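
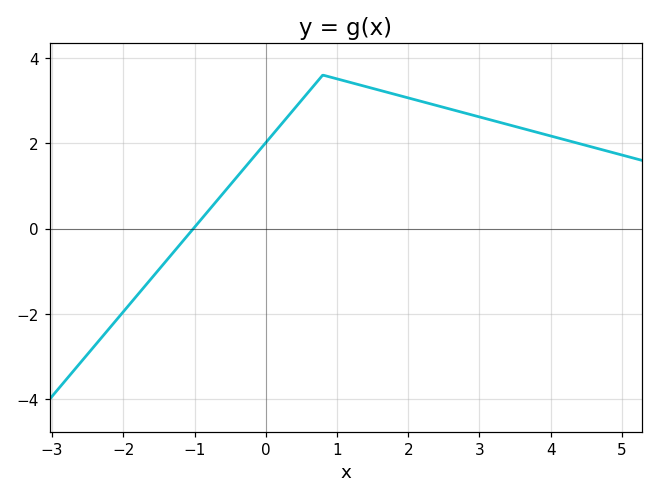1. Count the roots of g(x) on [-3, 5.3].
1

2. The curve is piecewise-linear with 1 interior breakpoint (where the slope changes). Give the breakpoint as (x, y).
(0.8, 3.6)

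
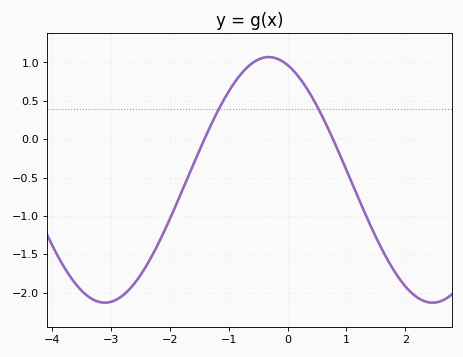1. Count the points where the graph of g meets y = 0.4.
2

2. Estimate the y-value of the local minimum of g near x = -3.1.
-2.15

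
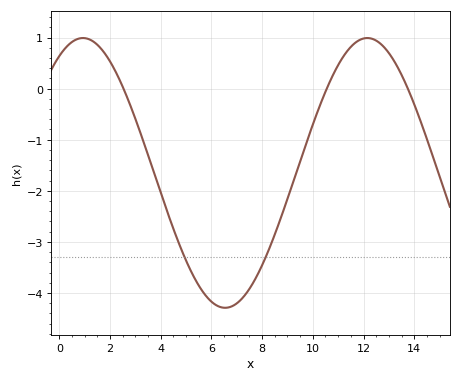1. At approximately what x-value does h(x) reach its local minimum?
6.6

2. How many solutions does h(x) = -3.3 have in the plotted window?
2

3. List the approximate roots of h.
2.6, 10.6, 13.8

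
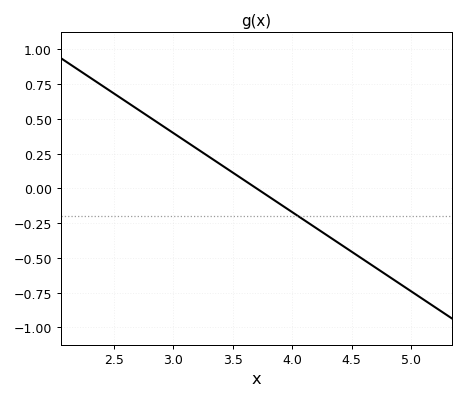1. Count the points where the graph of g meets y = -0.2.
1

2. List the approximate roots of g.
3.7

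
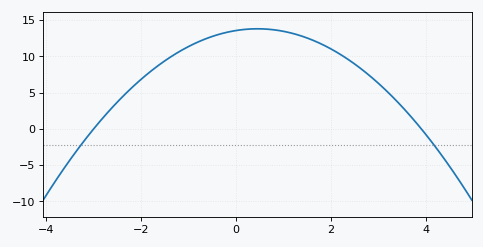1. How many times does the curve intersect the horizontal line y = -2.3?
2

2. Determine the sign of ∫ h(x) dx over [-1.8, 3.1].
positive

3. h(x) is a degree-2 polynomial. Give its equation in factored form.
y = -1.16(x + 3)(x - 3.9)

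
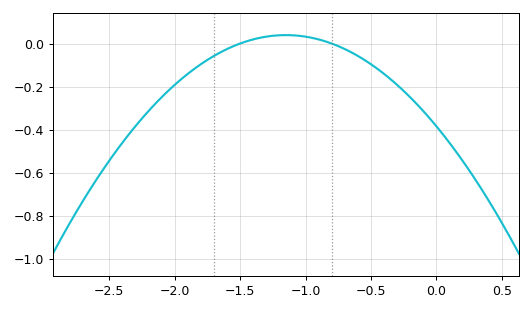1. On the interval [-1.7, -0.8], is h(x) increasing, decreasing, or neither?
neither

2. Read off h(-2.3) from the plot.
-0.384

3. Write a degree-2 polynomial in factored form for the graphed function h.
y = -0.32(x + 1.5)(x + 0.8)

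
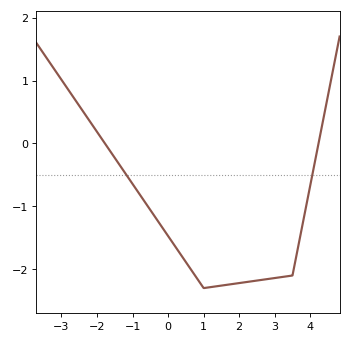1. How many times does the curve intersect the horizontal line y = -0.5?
2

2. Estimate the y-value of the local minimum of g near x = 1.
-2.3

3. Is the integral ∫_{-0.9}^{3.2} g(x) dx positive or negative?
negative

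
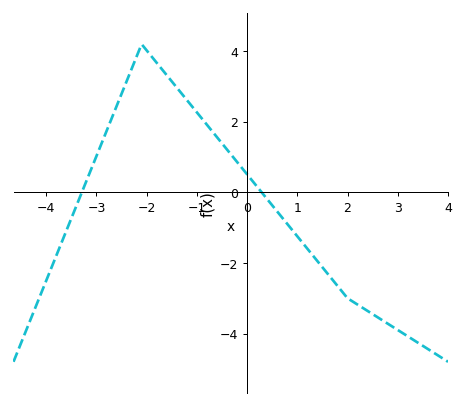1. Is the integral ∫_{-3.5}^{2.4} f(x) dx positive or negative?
positive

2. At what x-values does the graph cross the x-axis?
-3.2, 0.2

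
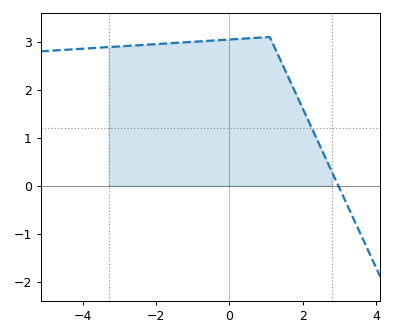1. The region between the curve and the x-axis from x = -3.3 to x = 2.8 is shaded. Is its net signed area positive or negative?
positive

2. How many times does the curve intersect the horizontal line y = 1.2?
1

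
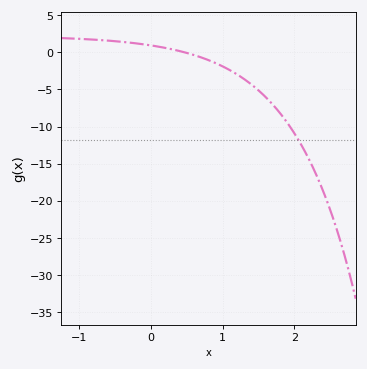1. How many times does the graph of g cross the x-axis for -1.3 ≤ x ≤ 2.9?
1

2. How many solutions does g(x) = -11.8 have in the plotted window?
1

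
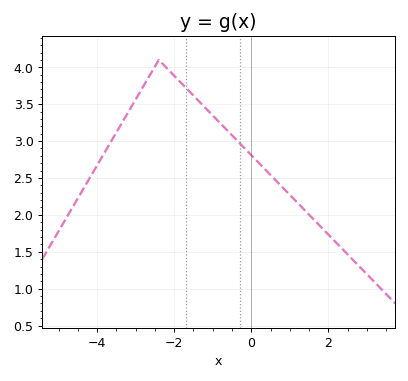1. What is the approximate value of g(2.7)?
1.36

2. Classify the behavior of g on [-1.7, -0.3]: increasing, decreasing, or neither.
decreasing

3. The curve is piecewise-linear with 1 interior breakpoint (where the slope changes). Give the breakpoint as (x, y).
(-2.4, 4.1)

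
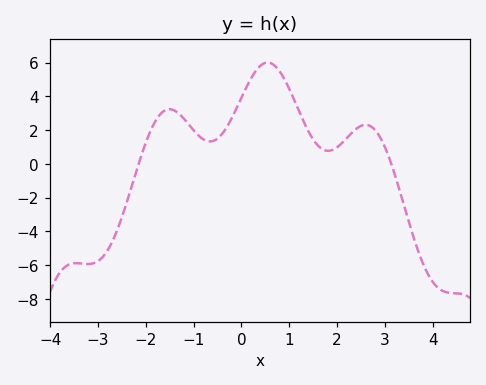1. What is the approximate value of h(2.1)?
1.2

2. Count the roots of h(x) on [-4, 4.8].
2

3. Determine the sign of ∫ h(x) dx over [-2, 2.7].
positive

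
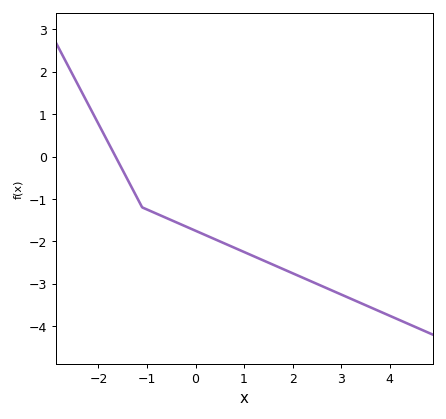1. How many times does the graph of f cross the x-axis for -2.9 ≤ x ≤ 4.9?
1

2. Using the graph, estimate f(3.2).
-3.36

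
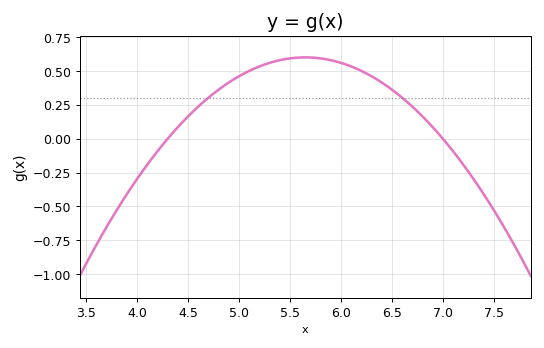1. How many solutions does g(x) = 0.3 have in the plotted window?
2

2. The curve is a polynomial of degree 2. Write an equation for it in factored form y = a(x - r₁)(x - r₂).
y = -0.33(x - 4.3)(x - 7)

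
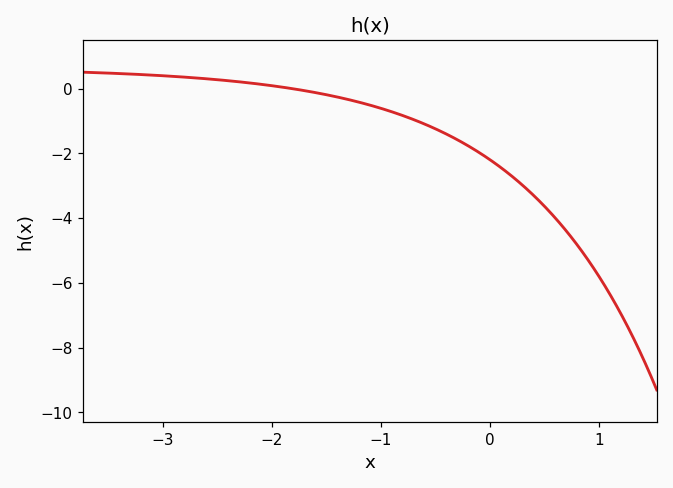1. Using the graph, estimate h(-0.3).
-1.57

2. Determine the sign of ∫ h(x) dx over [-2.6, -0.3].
negative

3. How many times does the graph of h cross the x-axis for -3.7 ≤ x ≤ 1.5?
1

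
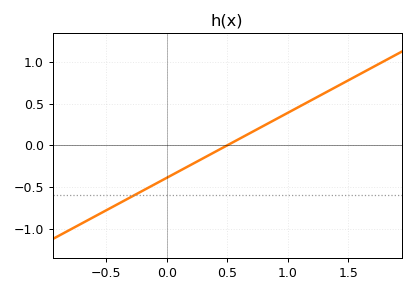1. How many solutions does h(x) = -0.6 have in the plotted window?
1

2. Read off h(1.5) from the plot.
0.78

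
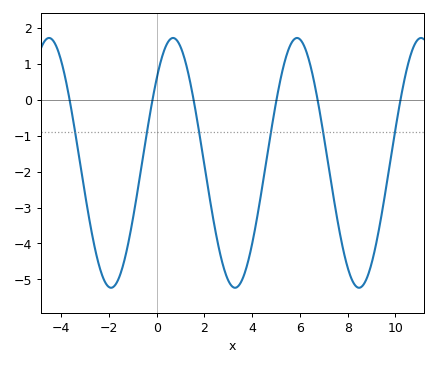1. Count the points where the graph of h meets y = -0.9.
6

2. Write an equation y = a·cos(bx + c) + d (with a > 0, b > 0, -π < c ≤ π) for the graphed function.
y = 3.47cos(1.21x - 0.83) - 1.76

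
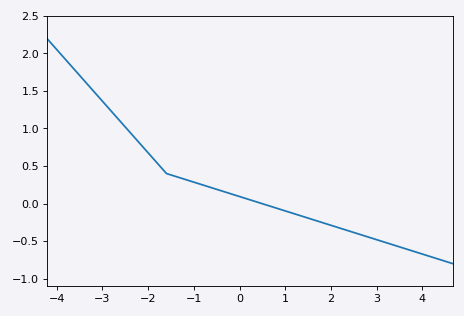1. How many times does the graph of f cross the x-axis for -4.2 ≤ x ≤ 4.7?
1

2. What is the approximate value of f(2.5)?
-0.385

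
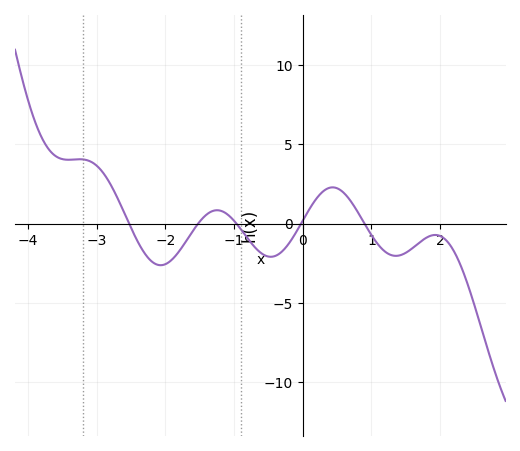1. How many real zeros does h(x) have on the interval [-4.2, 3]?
5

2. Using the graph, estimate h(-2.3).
-1.89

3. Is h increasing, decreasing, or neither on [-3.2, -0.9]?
neither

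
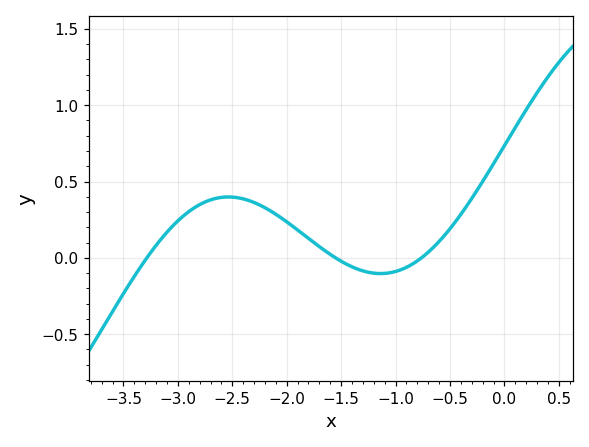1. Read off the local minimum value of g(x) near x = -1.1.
-0.103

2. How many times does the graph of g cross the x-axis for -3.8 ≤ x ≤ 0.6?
3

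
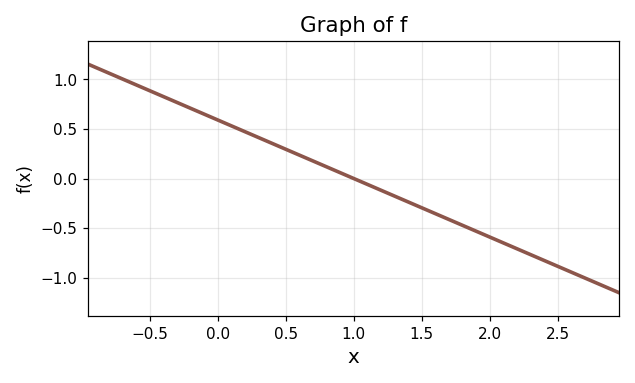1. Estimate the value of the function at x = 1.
0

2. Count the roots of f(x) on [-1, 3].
1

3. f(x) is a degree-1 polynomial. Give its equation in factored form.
y = -0.59(x - 1)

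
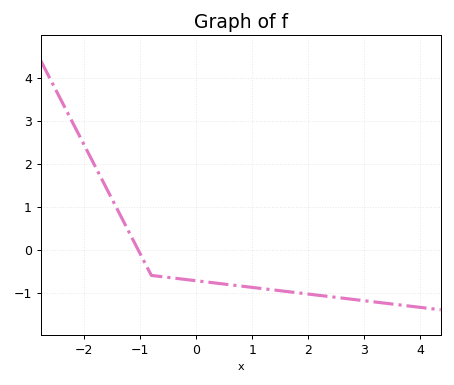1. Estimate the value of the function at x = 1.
-0.9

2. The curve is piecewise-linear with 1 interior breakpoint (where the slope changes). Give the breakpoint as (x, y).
(-0.8, -0.6)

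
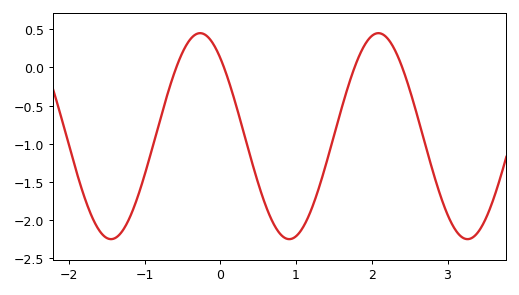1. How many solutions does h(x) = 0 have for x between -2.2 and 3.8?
4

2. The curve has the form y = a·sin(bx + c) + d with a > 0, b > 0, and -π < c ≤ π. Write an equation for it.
y = 1.35sin(2.67x + 2.28) - 0.9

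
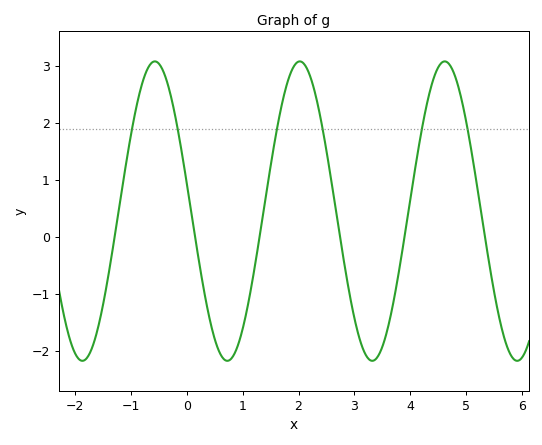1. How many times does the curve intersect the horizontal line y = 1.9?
6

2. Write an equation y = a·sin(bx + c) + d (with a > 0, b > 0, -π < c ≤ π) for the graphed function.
y = 2.63sin(2.42x + 2.96) + 0.45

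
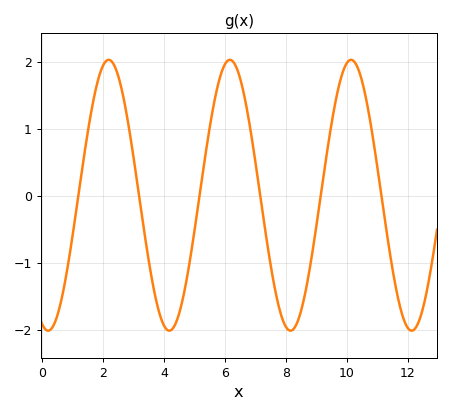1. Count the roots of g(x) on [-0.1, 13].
6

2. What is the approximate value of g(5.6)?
1.3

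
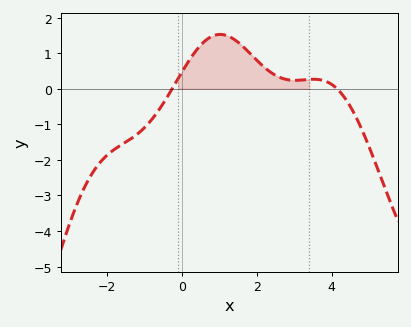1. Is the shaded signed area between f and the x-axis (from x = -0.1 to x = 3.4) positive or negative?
positive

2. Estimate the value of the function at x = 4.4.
-0.3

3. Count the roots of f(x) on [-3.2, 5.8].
2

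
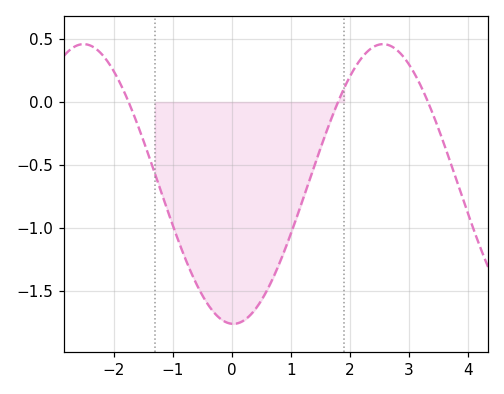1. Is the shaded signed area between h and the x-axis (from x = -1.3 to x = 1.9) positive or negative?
negative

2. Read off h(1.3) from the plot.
-0.65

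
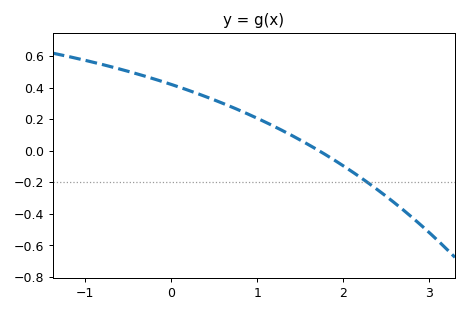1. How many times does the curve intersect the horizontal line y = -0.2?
1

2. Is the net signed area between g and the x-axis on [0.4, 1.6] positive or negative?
positive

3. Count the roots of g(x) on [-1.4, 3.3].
1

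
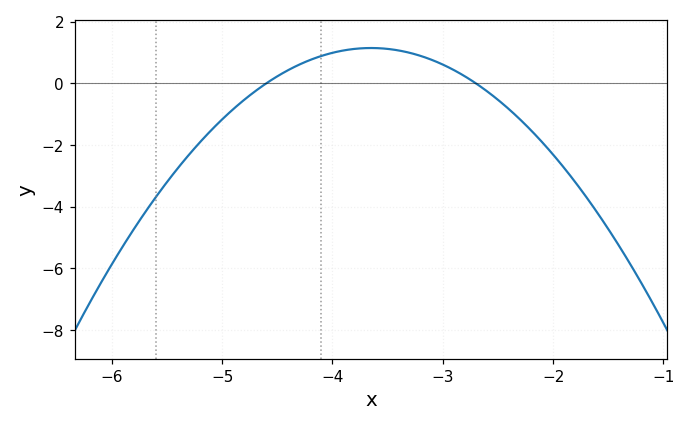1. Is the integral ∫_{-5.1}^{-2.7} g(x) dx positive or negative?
positive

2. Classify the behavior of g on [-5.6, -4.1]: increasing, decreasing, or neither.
increasing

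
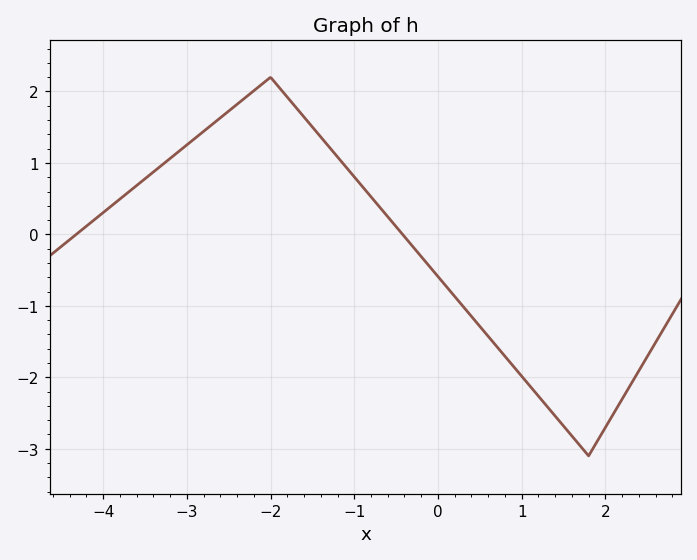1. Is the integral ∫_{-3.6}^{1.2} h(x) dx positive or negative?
positive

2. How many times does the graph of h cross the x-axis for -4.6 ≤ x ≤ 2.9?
2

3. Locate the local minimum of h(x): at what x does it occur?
1.8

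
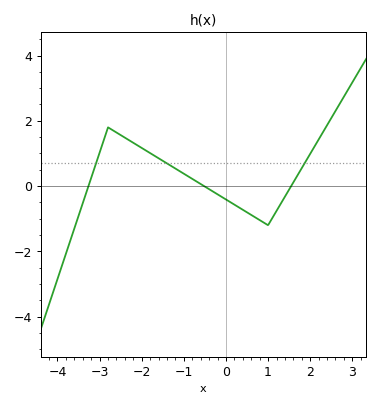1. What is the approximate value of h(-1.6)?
0.8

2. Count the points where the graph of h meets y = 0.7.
3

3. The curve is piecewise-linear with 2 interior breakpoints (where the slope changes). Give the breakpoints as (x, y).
(-2.8, 1.8); (1, -1.2)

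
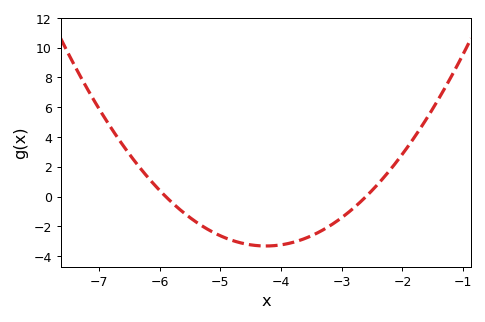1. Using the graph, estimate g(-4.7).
-3.07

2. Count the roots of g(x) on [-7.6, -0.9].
2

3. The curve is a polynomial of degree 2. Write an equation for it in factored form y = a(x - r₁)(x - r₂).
y = 1.22(x + 5.9)(x + 2.6)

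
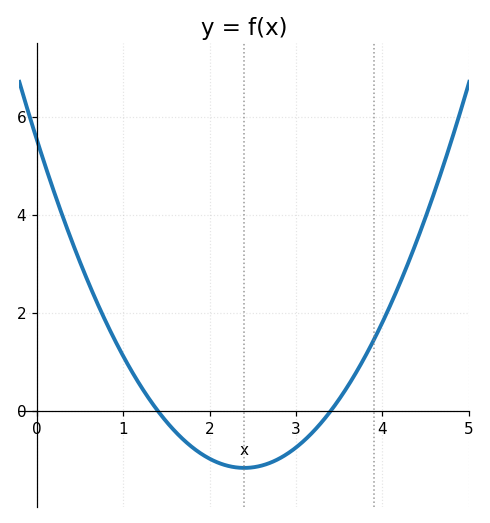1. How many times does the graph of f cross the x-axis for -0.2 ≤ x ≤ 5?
2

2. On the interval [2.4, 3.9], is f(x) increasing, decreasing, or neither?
increasing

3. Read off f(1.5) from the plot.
-0.2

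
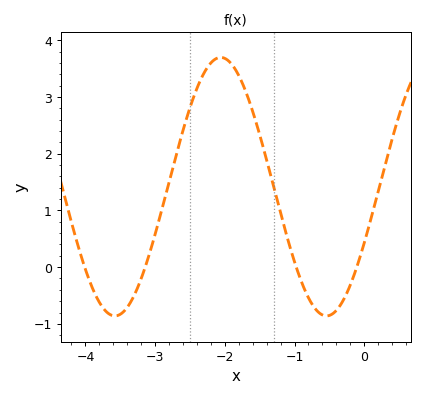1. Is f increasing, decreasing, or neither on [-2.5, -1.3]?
neither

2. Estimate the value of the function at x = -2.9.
1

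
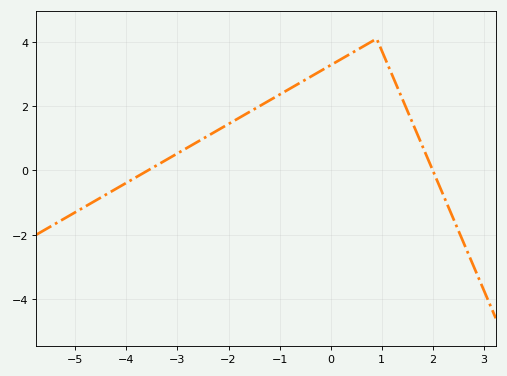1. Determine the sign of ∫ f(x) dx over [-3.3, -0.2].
positive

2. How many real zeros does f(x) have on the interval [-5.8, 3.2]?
2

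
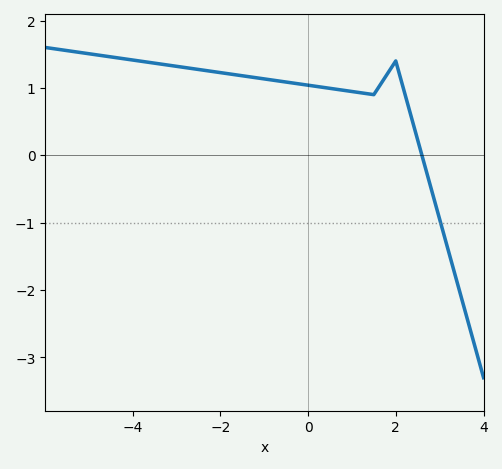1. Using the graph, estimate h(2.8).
-0.5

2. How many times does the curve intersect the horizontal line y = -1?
1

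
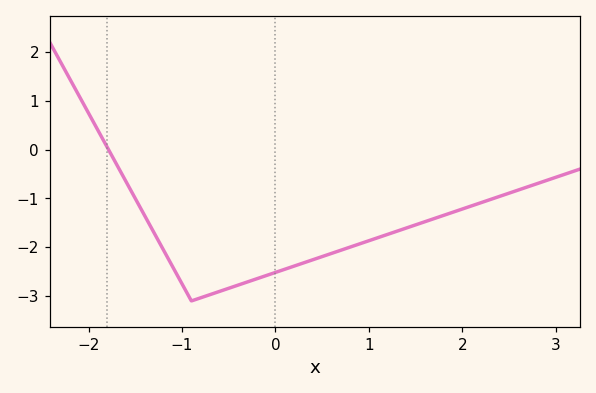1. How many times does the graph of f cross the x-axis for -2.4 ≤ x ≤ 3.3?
1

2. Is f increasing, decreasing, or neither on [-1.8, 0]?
neither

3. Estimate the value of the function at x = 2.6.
-0.8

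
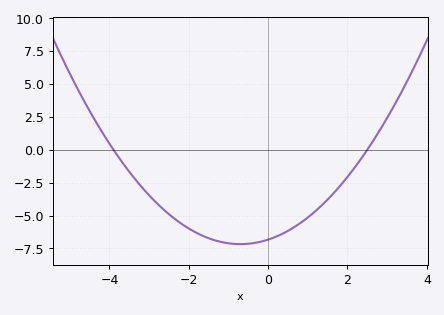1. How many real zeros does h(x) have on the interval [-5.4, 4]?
2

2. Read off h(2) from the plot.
-2.06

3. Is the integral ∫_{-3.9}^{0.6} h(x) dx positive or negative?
negative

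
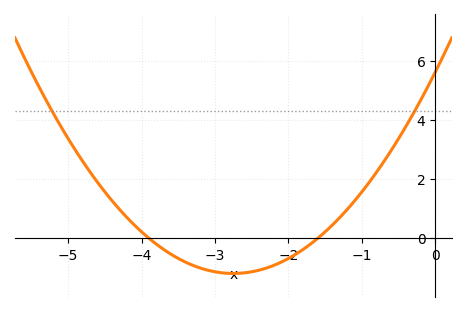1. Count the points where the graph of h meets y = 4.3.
2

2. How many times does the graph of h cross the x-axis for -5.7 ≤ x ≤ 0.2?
2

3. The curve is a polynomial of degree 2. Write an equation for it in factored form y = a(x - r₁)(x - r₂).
y = 0.9(x + 3.9)(x + 1.6)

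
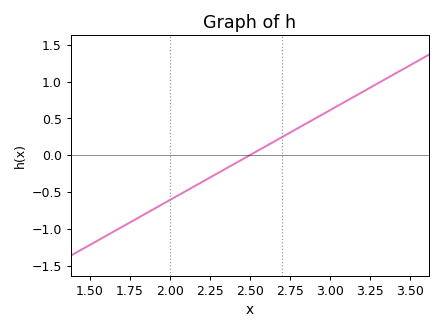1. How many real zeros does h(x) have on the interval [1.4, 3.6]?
1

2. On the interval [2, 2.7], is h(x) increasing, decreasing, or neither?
increasing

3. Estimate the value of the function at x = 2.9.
0.488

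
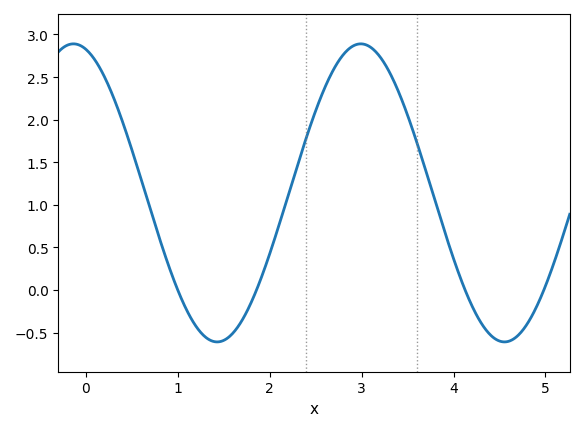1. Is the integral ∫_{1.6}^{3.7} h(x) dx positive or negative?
positive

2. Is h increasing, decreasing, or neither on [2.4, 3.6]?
neither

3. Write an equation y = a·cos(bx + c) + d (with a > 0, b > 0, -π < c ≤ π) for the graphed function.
y = 1.75cos(2x + 0.27) + 1.14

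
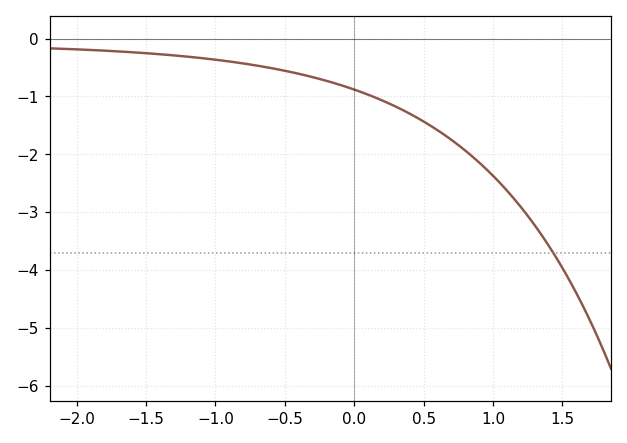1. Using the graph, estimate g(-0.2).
-0.7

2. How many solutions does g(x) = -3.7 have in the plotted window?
1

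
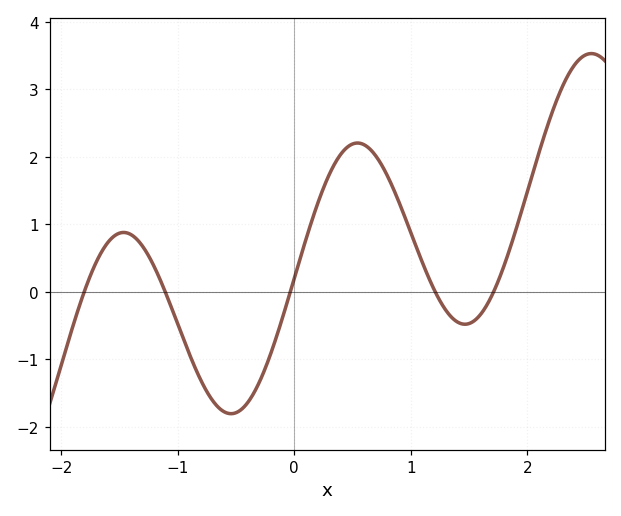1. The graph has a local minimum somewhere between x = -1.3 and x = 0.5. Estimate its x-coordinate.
-0.542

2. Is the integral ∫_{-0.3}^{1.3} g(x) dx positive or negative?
positive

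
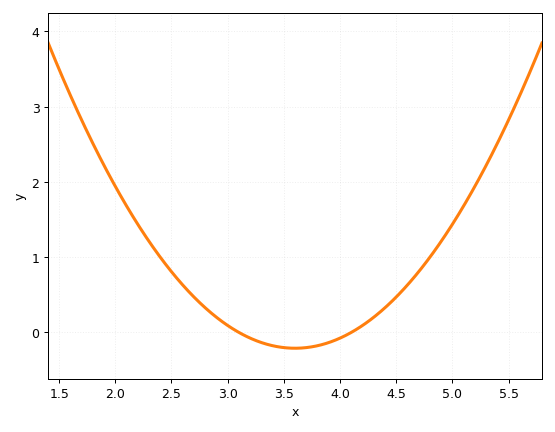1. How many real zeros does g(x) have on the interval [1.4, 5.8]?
2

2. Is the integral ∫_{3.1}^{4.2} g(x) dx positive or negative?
negative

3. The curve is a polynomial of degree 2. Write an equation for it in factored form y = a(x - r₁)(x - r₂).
y = 0.84(x - 3.1)(x - 4.1)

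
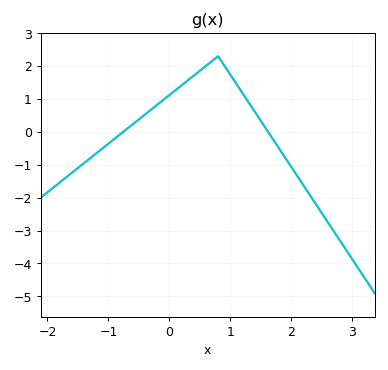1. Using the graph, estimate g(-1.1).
-0.5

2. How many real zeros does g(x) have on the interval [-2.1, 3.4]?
2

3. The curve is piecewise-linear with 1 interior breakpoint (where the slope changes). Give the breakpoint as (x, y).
(0.8, 2.3)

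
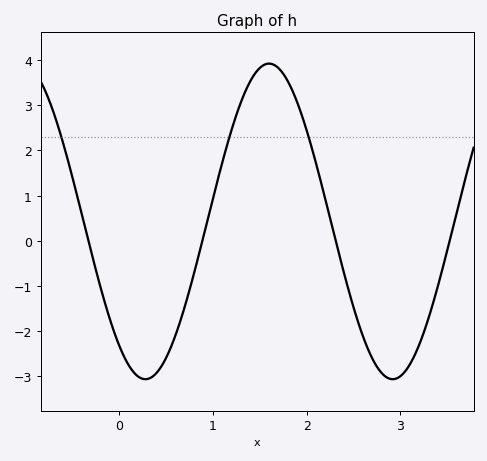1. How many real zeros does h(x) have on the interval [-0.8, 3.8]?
4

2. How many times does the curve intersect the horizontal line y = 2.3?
3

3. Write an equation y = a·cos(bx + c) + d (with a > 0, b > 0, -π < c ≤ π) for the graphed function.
y = 3.49cos(2.4x + 2.5) + 0.43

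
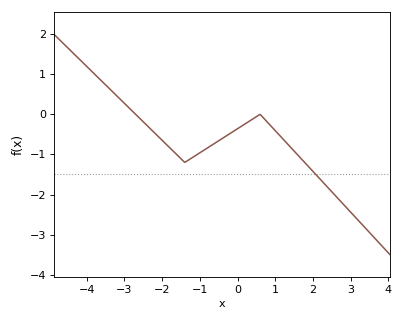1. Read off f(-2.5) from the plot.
-0.187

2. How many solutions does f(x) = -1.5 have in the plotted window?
1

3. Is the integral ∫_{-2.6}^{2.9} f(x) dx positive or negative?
negative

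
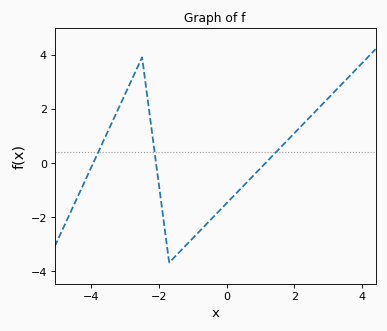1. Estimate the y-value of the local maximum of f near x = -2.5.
3.89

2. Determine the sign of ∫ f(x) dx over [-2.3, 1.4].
negative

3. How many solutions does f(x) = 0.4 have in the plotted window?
3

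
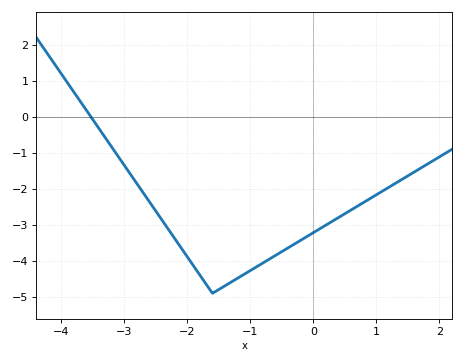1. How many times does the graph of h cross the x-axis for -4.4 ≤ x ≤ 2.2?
1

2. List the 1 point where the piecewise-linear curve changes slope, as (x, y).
(-1.6, -4.9)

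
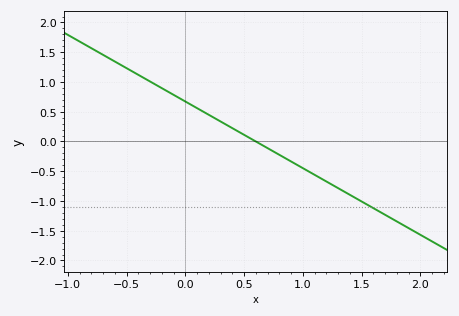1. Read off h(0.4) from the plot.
0.2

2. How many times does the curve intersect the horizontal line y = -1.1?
1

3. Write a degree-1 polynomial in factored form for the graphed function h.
y = -1.12(x - 0.6)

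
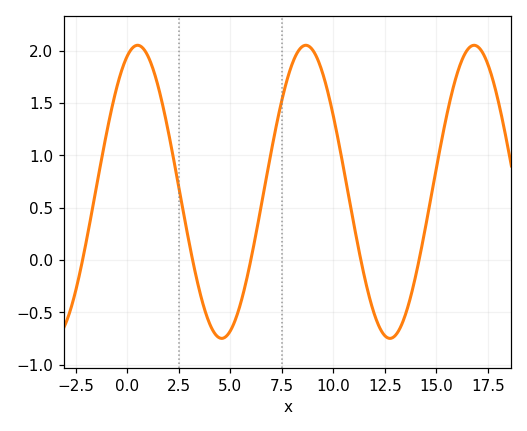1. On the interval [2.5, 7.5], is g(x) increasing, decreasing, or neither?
neither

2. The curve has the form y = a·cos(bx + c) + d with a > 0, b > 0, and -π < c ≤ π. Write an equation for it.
y = 1.4cos(0.77x - 0.39) + 0.65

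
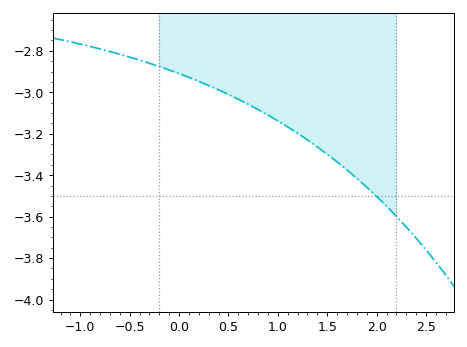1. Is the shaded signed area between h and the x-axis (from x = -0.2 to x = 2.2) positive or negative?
negative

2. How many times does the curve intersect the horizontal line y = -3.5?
1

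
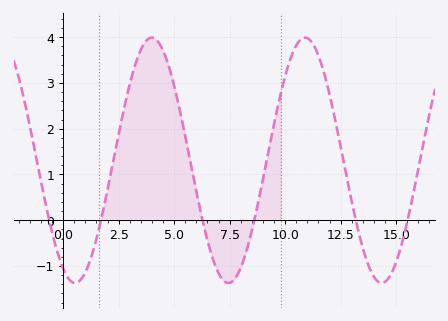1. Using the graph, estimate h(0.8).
-1.3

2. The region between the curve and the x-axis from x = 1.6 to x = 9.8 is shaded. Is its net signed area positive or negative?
positive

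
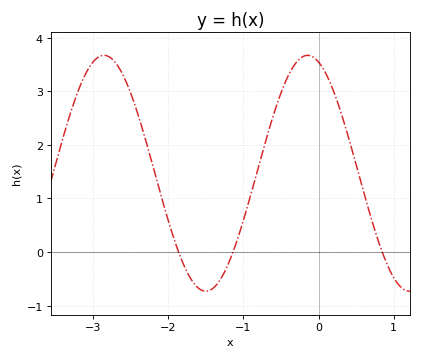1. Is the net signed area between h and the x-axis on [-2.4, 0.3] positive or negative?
positive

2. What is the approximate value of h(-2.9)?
3.66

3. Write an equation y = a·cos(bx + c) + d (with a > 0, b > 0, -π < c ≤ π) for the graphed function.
y = 2.2cos(2.32x + 0.34) + 1.47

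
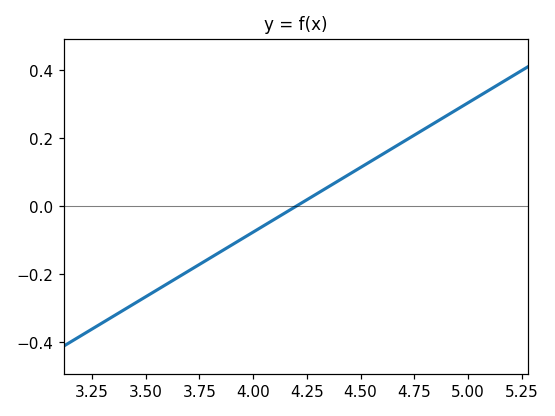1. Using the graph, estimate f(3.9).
-0.12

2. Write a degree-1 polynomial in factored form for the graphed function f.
y = 0.38(x - 4.2)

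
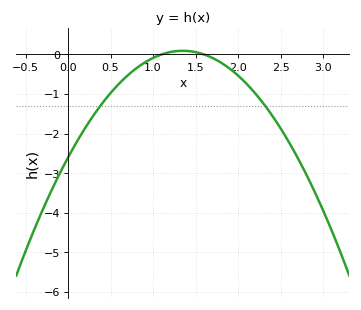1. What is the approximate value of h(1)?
-0.1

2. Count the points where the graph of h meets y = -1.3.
2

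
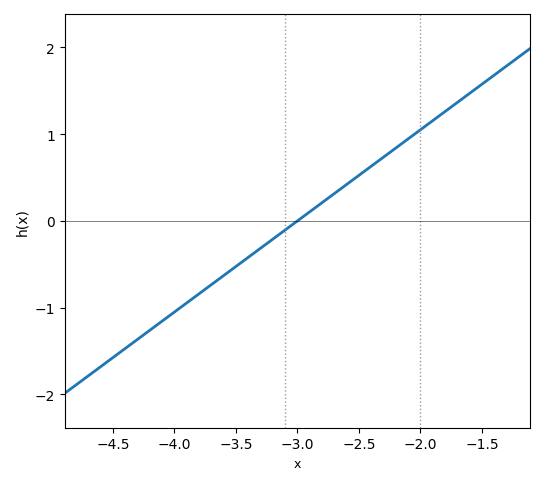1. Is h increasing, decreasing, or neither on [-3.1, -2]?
increasing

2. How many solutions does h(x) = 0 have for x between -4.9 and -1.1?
1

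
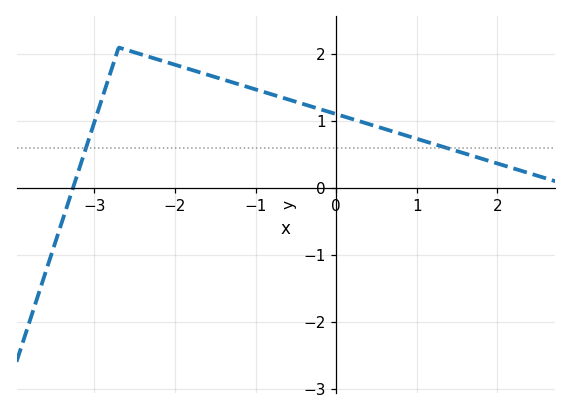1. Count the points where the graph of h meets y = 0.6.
2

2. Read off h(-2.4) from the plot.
1.99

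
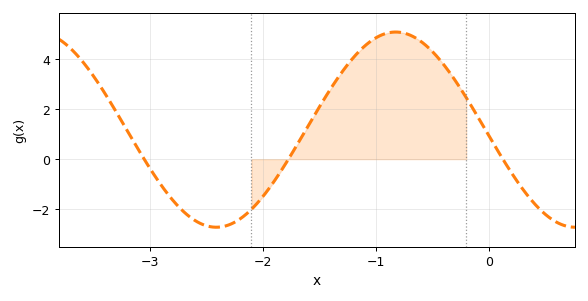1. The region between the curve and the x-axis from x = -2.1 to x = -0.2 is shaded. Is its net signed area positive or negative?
positive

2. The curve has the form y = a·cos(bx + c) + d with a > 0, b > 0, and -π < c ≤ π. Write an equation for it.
y = 3.9cos(1.98x + 1.63) + 1.18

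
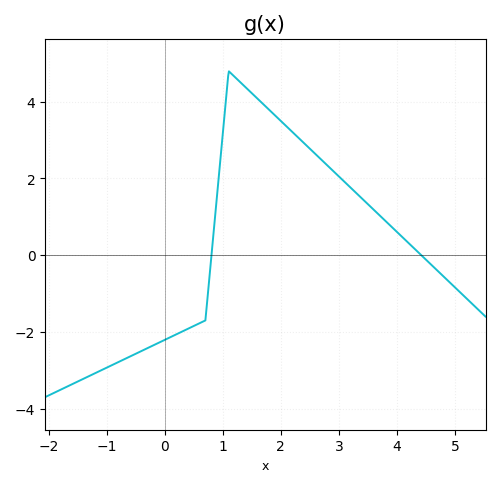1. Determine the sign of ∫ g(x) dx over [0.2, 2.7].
positive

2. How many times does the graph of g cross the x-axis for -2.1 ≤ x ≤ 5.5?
2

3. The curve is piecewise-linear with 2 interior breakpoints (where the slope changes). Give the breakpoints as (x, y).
(0.7, -1.7); (1.1, 4.8)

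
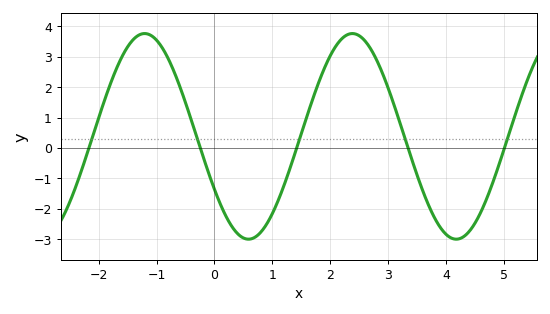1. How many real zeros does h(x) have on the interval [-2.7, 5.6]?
5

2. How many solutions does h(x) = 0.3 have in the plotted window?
5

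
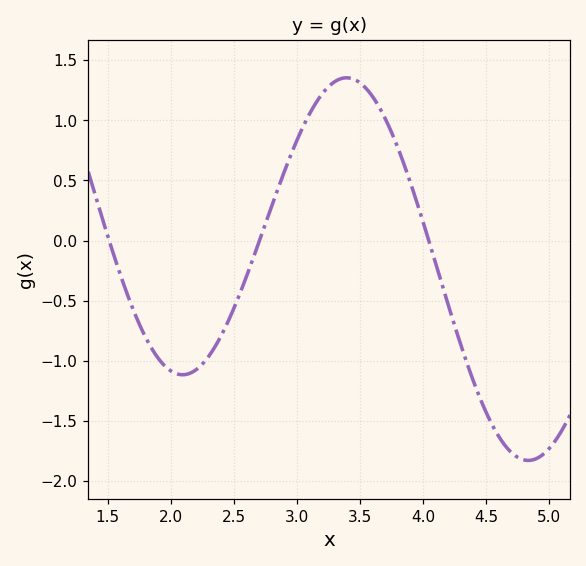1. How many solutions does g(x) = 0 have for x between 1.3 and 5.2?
3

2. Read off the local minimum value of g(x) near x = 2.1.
-1.12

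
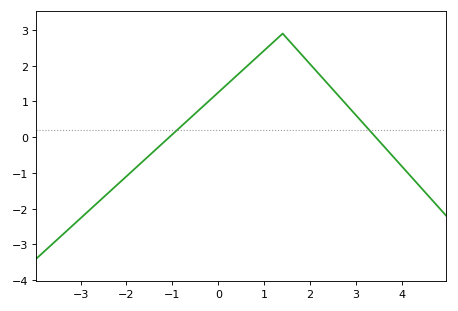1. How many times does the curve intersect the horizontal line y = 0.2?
2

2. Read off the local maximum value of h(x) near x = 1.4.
2.9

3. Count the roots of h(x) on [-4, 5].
2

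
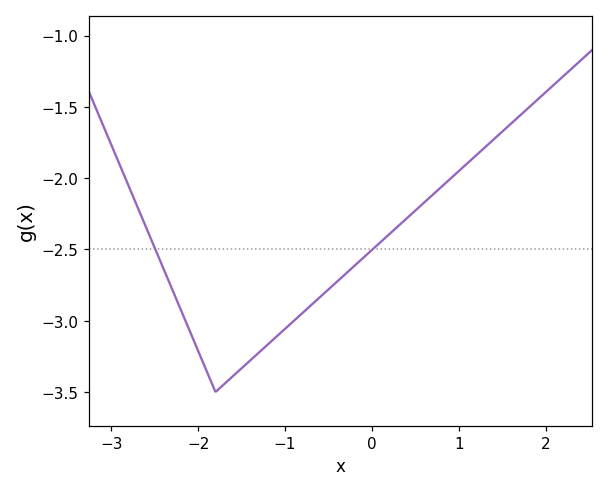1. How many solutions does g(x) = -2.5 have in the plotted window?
2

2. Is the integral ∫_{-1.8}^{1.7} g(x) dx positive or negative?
negative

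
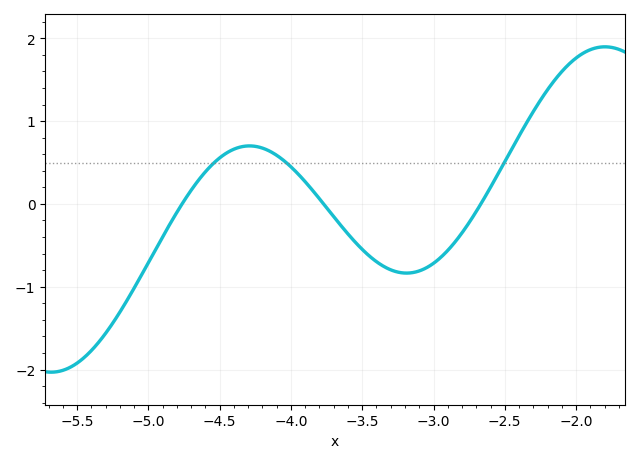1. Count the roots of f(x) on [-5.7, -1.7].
3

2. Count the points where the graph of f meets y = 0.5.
3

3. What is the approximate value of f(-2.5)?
0.5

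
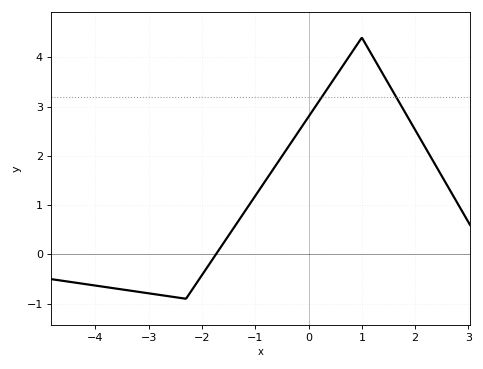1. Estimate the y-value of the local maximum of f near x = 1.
4.4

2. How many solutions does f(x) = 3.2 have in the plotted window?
2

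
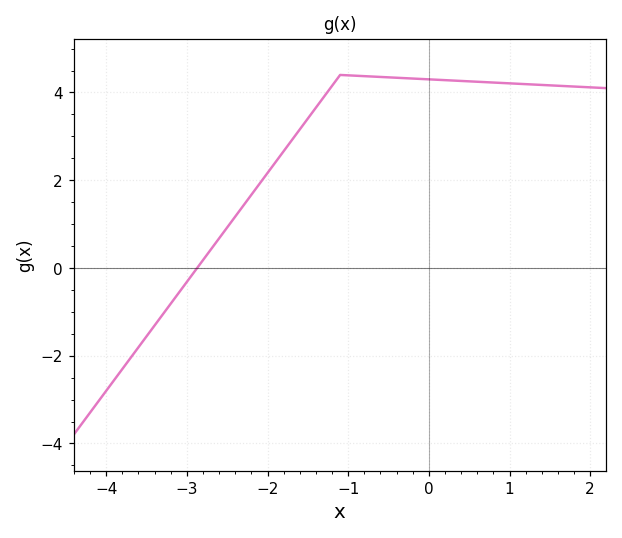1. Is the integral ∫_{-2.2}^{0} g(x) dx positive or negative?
positive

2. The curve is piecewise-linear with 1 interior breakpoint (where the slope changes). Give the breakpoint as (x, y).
(-1.1, 4.4)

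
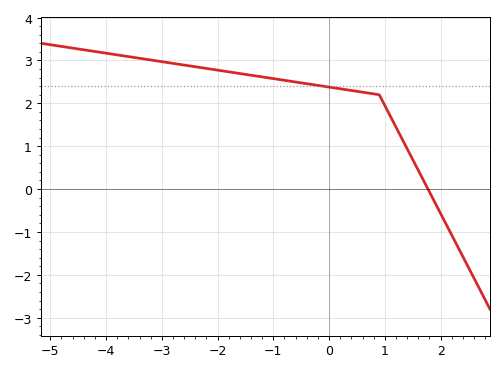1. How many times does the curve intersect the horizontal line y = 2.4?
1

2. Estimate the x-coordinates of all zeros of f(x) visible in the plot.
1.77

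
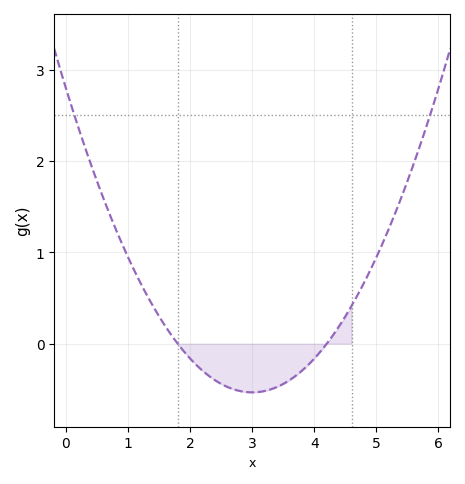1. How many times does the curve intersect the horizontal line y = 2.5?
2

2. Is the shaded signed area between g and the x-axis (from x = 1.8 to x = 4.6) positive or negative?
negative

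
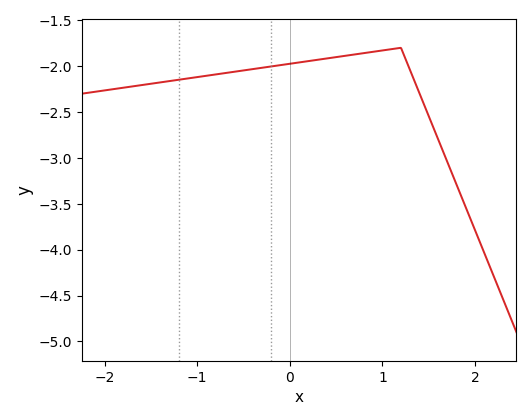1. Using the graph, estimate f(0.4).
-1.9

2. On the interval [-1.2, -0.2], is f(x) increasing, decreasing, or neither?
increasing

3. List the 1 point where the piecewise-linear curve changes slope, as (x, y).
(1.2, -1.8)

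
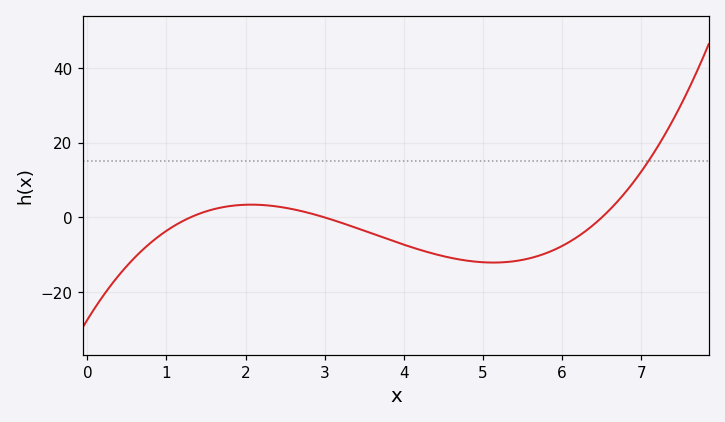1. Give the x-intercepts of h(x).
1.3, 3, 6.5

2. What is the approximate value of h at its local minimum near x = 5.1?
-12.1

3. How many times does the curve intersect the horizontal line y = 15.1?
1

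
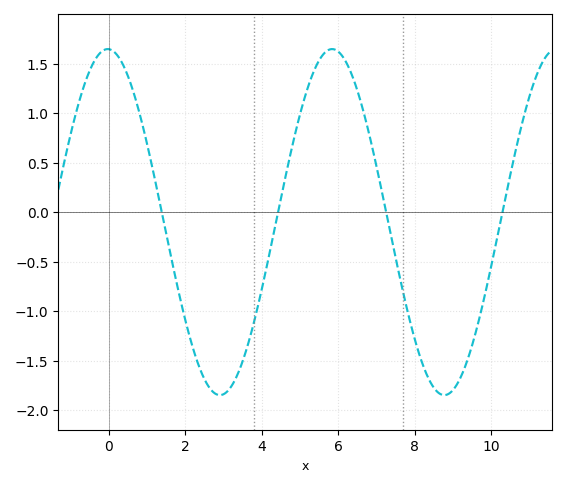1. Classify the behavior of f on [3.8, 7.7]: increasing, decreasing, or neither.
neither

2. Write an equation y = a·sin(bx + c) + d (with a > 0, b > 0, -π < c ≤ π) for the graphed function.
y = 1.75sin(1.07x + 1.6) - 0.1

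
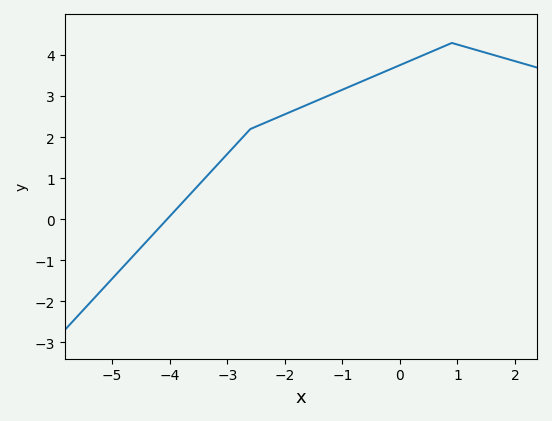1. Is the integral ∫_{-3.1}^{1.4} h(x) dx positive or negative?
positive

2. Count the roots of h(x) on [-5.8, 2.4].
1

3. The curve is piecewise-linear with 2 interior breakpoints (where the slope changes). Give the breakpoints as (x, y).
(-2.6, 2.2); (0.9, 4.3)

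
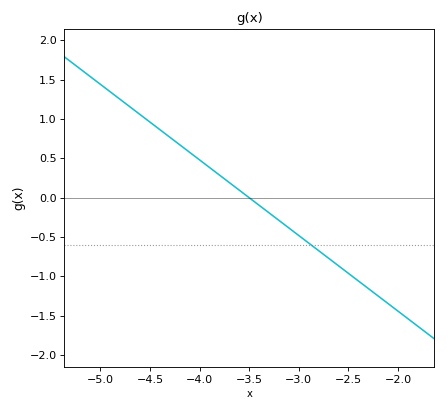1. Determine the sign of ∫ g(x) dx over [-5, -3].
positive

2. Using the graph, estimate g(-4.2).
0.65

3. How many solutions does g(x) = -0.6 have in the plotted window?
1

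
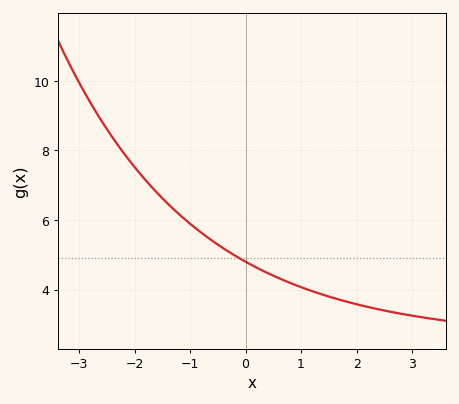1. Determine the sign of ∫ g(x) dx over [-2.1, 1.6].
positive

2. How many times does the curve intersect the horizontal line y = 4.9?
1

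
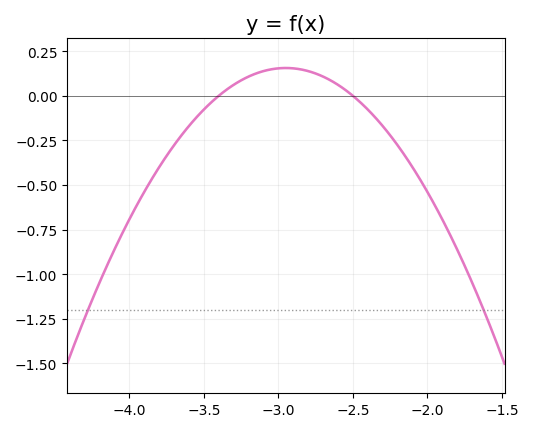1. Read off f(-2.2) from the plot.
-0.28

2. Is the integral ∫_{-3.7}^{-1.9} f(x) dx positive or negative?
negative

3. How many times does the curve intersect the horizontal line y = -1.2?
2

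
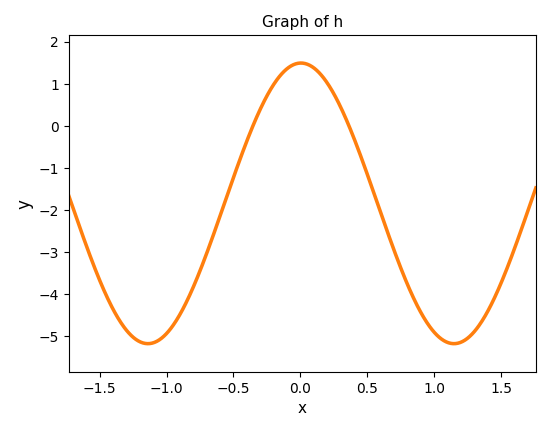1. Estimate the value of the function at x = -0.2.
0.981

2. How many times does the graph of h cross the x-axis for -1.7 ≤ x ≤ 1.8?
2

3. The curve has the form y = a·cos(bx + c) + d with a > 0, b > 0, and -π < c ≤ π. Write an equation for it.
y = 3.33cos(2.75x - 0.01) - 1.84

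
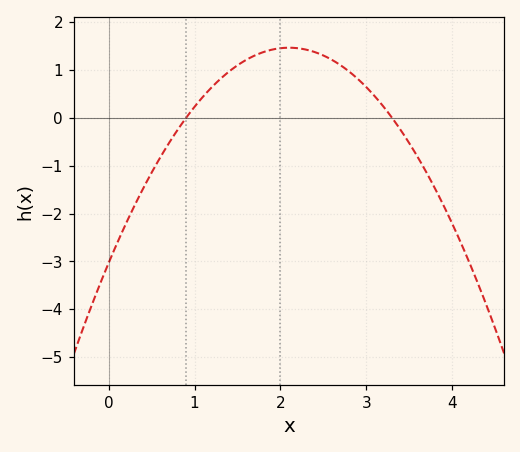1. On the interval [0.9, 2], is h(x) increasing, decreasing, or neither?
increasing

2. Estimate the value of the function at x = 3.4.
-0.3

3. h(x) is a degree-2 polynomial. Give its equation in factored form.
y = -1.02(x - 0.9)(x - 3.3)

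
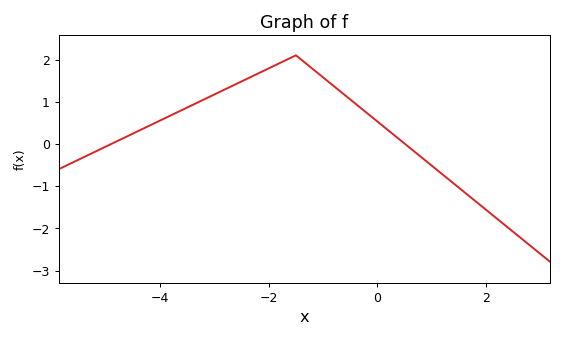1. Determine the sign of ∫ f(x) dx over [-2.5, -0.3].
positive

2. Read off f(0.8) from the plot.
-0.307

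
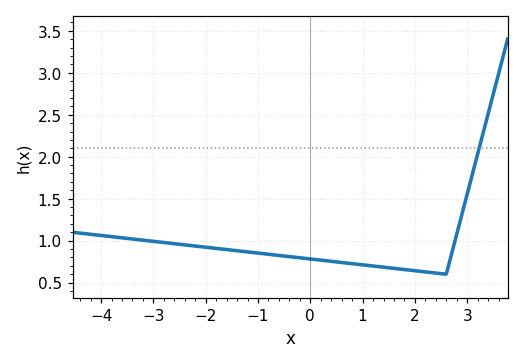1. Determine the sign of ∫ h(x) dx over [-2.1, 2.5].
positive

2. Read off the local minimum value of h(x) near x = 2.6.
0.6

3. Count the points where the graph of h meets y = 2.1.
1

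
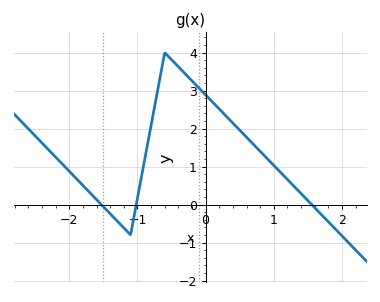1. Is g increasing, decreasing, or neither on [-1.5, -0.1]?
neither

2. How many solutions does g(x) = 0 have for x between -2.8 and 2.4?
3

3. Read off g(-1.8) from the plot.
0.505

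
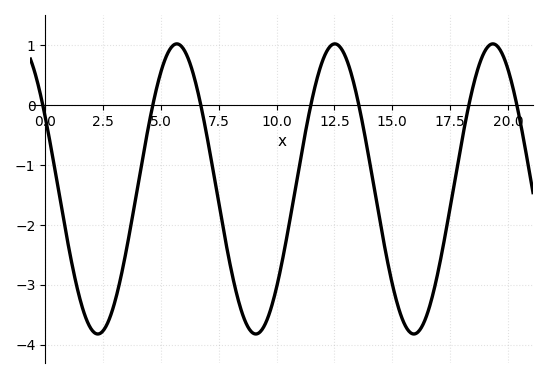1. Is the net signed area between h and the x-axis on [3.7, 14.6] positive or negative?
negative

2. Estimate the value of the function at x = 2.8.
-3.54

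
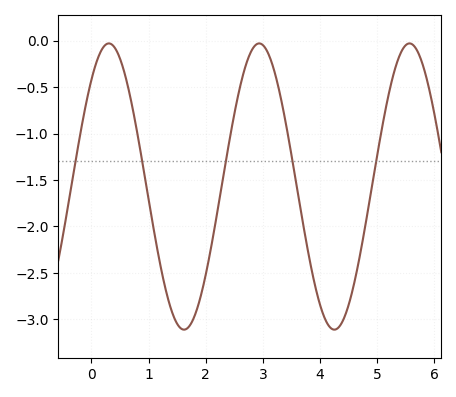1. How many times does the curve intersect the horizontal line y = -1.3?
5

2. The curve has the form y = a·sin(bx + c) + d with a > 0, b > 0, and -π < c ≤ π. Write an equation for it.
y = 1.54sin(2.4x + 0.84) - 1.57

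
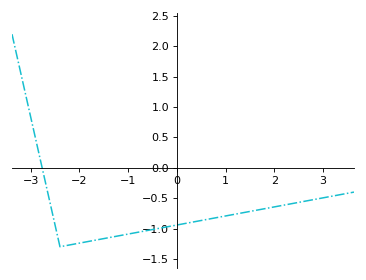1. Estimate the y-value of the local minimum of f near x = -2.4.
-1.3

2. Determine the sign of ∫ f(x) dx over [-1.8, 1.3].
negative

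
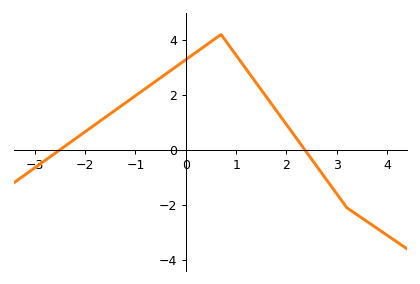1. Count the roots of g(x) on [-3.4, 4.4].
2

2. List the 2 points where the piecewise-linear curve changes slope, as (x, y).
(0.7, 4.2); (3.2, -2.1)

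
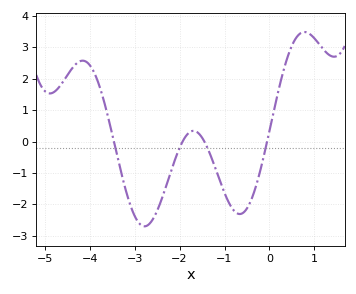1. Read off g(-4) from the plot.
2.4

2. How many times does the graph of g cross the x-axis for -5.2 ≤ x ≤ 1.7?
4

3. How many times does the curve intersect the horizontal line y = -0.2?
4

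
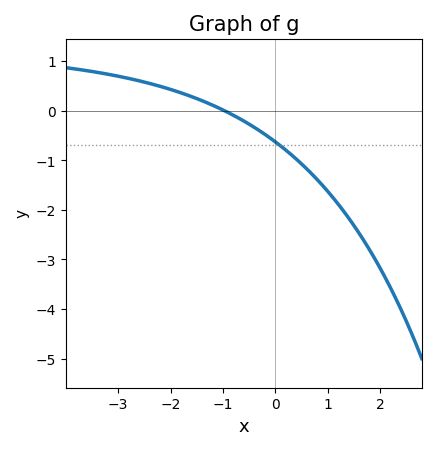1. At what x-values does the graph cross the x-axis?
-1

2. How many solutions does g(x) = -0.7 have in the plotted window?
1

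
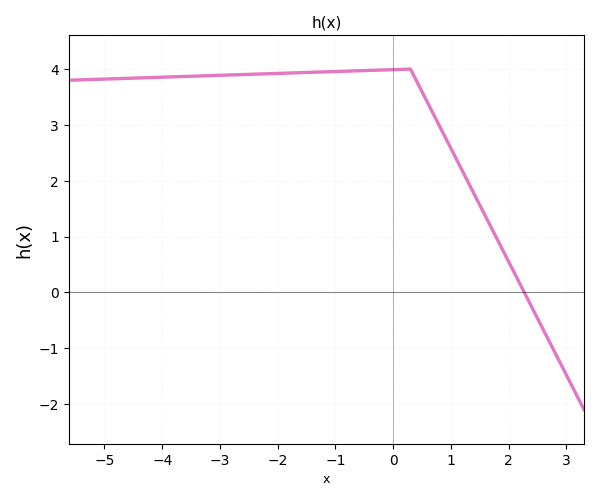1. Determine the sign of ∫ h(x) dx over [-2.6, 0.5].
positive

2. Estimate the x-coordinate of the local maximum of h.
0.2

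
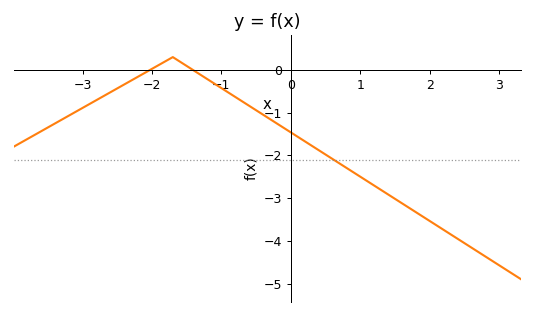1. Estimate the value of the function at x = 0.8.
-2.3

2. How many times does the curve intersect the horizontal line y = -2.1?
1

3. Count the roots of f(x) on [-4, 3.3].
2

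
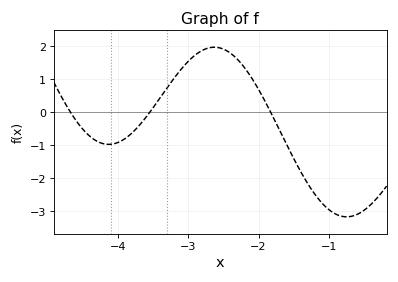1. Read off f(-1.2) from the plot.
-2.48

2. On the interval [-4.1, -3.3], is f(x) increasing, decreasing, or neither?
increasing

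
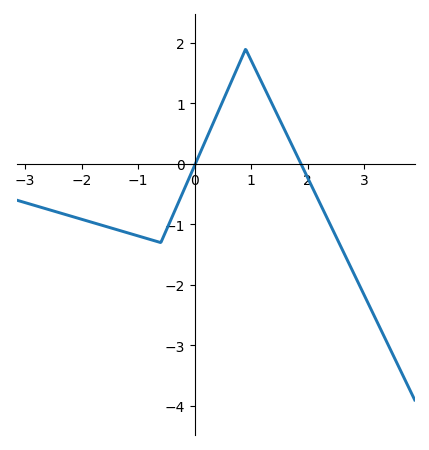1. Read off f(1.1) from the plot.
1.51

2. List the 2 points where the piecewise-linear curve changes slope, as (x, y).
(-0.6, -1.3); (0.9, 1.9)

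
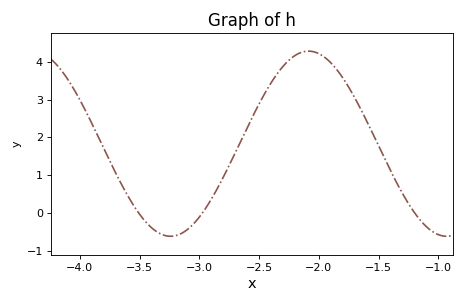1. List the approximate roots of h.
-3.5, -2.95, -1.2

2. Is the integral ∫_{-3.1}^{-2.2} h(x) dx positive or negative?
positive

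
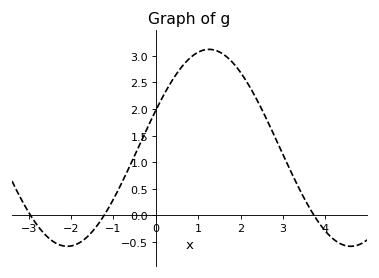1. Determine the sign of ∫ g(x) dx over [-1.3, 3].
positive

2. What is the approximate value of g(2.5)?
1.99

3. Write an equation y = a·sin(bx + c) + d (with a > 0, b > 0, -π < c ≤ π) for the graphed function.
y = 1.85sin(0.94x + 0.39) + 1.27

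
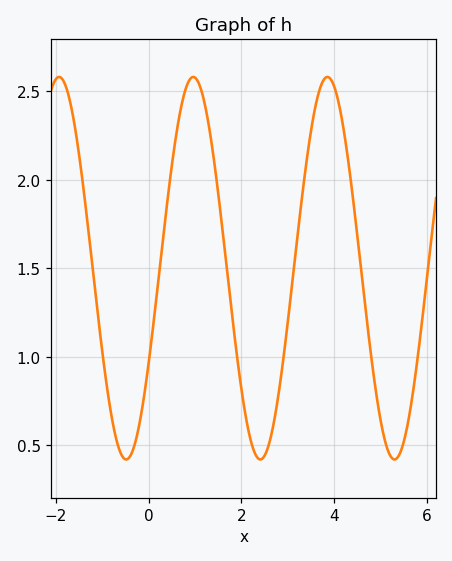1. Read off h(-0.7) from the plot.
0.55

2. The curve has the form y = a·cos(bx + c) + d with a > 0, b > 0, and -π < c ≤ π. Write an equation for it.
y = 1.08cos(2.2x - 2.1) + 1.5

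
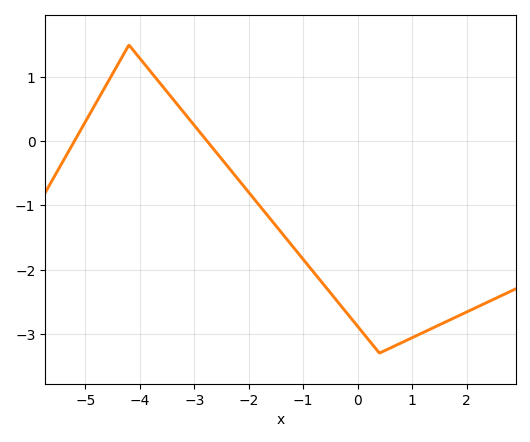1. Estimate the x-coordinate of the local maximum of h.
-4.2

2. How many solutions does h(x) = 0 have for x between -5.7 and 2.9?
2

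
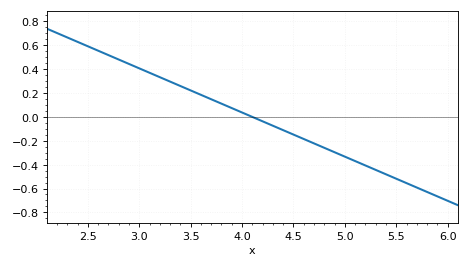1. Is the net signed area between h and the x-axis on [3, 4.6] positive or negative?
positive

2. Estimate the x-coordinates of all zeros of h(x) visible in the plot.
4.1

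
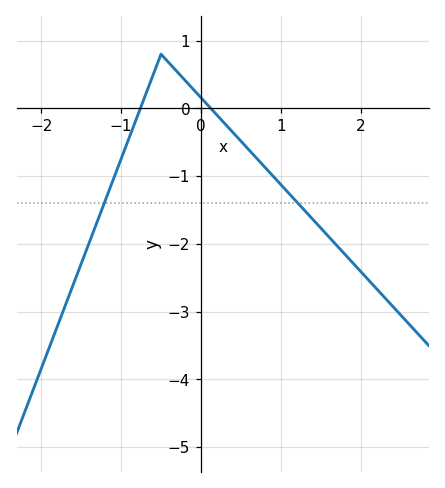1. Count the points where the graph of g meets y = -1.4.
2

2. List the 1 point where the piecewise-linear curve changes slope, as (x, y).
(-0.5, 0.8)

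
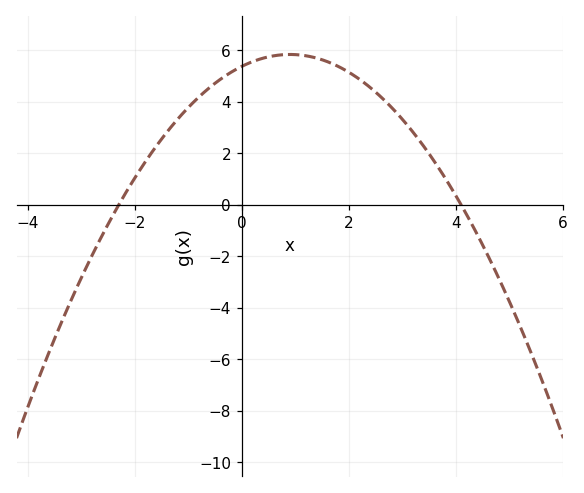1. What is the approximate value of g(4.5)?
-1.55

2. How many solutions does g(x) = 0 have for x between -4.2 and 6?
2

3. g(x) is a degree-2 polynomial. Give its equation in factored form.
y = -0.57(x + 2.3)(x - 4.1)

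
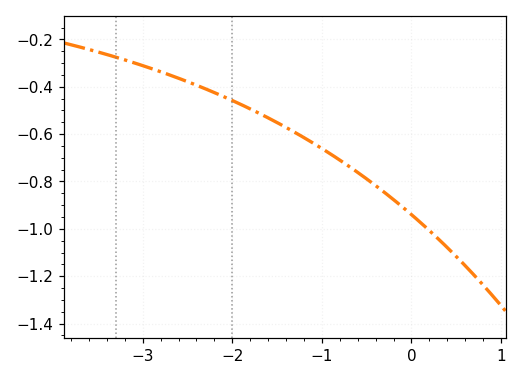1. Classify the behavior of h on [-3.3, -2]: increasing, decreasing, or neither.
decreasing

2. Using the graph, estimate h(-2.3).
-0.4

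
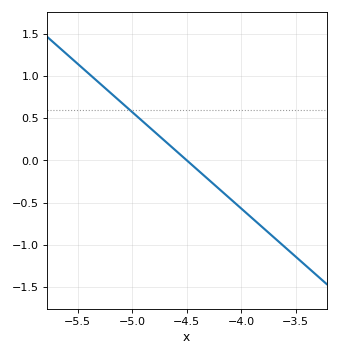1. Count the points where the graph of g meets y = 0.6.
1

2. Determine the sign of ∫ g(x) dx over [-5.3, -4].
positive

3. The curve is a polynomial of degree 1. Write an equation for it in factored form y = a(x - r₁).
y = -1.14(x + 4.5)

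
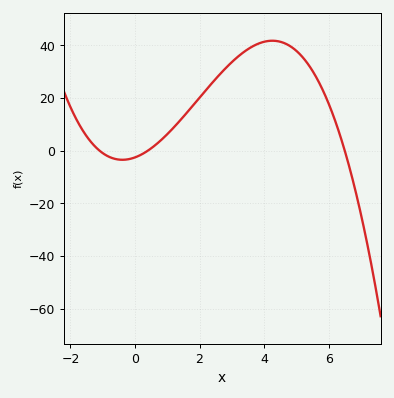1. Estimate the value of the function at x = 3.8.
40.5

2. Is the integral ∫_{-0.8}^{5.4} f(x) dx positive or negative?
positive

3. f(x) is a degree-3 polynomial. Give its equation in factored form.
y = -0.9(x + 1.1)(x - 0.4)(x - 6.5)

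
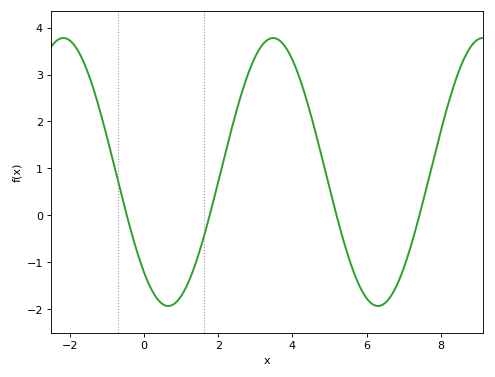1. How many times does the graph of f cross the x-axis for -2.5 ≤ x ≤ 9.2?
4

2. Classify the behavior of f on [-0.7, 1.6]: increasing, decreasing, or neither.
neither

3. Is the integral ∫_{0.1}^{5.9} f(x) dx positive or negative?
positive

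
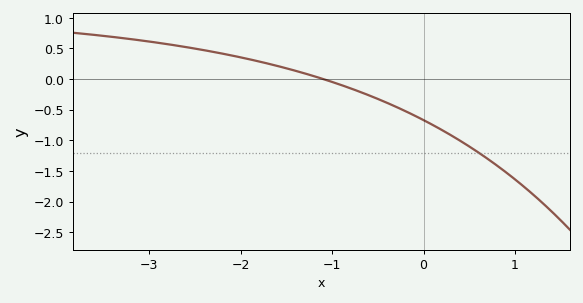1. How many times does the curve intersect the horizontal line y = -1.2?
1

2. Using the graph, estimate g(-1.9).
0.321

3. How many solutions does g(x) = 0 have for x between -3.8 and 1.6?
1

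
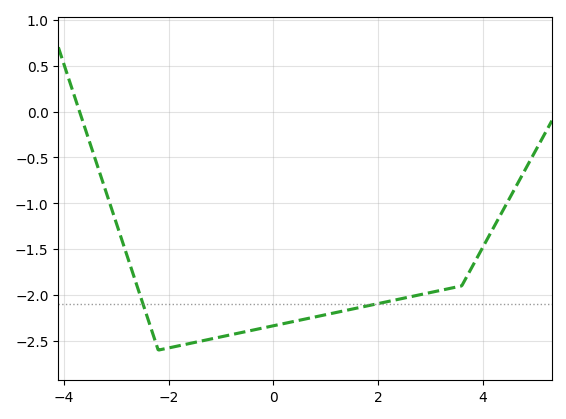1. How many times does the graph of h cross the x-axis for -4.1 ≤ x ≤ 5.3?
1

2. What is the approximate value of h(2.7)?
-2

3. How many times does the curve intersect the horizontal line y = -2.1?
2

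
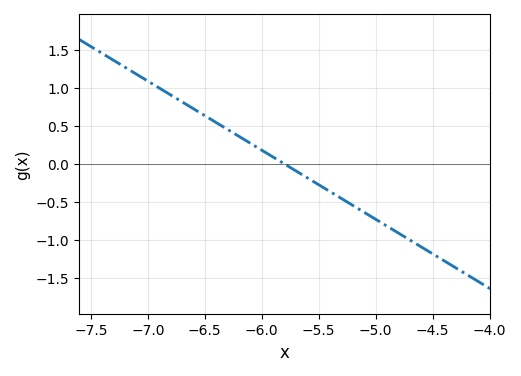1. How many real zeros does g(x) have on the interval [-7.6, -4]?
1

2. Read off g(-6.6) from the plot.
0.75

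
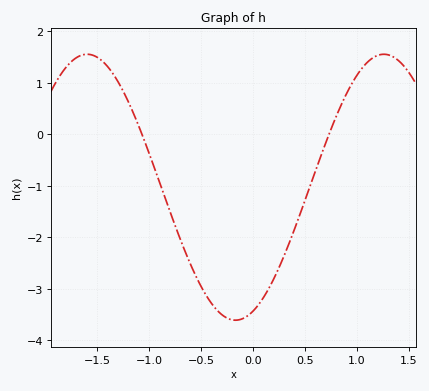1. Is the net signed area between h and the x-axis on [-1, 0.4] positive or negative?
negative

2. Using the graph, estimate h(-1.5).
1.5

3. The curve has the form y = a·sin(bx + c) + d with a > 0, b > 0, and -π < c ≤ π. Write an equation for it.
y = 2.58sin(2.2x - 1.2) - 1.03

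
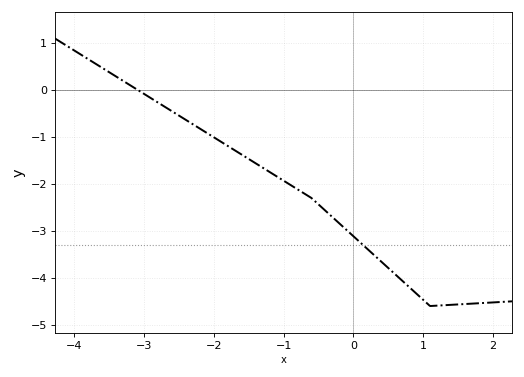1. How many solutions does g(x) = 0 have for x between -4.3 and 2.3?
1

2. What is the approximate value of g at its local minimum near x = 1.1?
-4.6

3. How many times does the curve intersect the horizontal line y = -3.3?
1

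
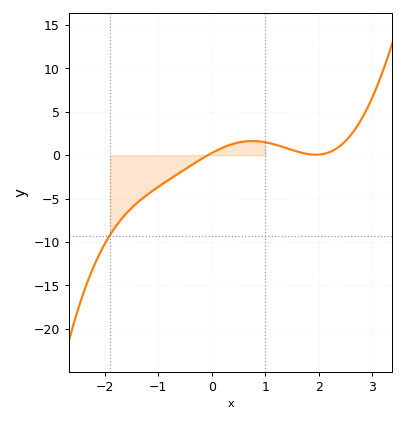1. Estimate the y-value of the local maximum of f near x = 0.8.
1.63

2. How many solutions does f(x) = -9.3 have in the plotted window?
1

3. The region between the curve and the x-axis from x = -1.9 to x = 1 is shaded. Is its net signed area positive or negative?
negative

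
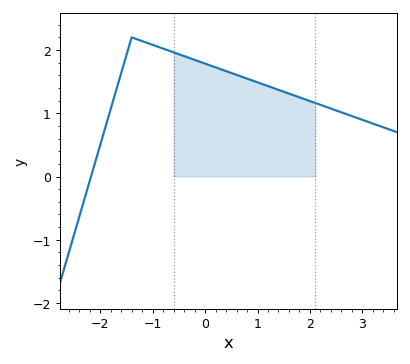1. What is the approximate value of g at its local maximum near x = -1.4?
2.2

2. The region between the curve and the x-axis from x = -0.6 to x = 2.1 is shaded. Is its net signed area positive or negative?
positive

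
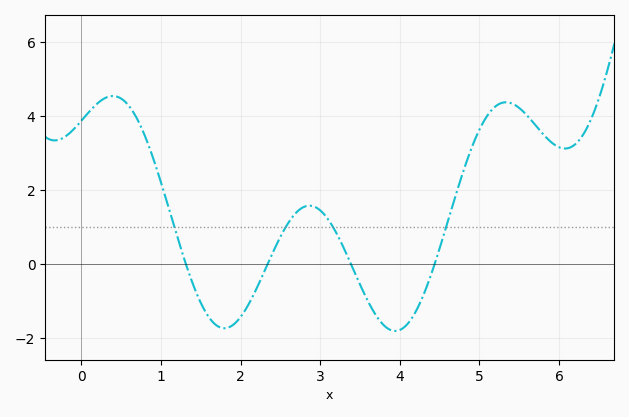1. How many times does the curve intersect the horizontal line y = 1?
4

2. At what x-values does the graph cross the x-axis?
1.3, 2.3, 3.4, 4.4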